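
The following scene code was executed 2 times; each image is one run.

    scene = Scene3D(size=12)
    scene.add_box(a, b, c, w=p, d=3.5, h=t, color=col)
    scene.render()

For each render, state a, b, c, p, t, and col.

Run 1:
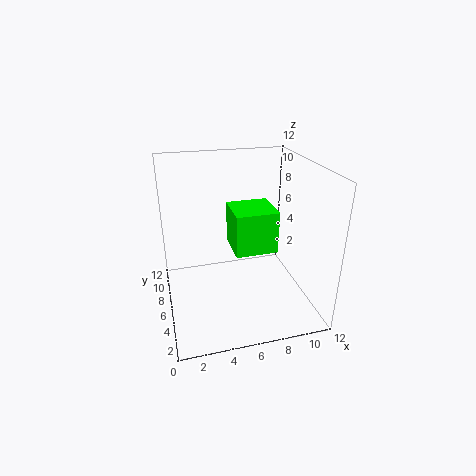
a = 5.5, b = 4.5, c = 5, p = 3.5, t = 3.5, col = 'lime'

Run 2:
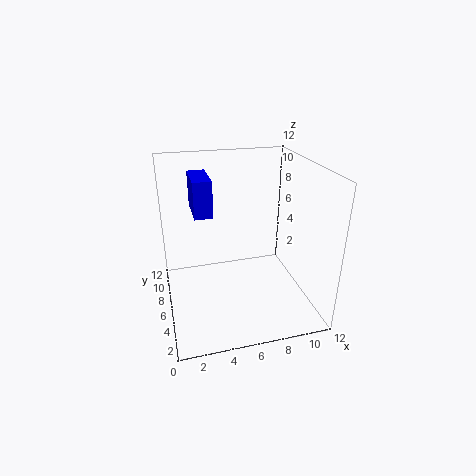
a = 2.5, b = 6, c = 8, p = 1.5, t = 3, col = 'blue'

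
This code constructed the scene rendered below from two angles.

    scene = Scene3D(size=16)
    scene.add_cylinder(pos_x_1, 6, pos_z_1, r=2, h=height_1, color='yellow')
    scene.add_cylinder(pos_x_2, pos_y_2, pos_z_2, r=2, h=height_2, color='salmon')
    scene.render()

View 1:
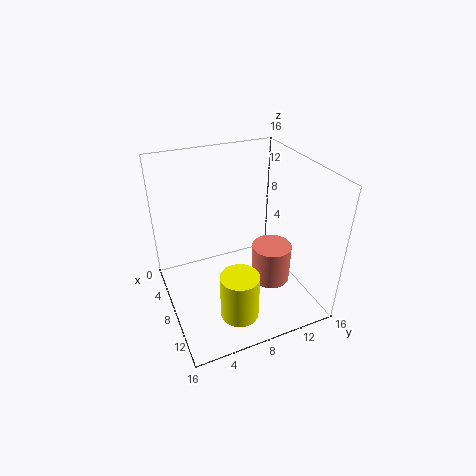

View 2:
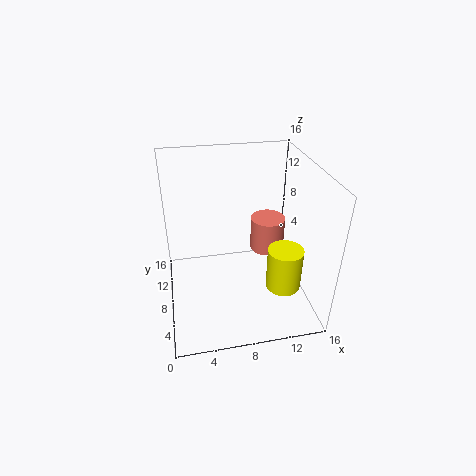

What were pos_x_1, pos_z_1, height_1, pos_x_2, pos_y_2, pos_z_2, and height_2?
pos_x_1 = 13, pos_z_1 = 2, height_1 = 5, pos_x_2 = 12, pos_y_2 = 10, pos_z_2 = 5, height_2 = 4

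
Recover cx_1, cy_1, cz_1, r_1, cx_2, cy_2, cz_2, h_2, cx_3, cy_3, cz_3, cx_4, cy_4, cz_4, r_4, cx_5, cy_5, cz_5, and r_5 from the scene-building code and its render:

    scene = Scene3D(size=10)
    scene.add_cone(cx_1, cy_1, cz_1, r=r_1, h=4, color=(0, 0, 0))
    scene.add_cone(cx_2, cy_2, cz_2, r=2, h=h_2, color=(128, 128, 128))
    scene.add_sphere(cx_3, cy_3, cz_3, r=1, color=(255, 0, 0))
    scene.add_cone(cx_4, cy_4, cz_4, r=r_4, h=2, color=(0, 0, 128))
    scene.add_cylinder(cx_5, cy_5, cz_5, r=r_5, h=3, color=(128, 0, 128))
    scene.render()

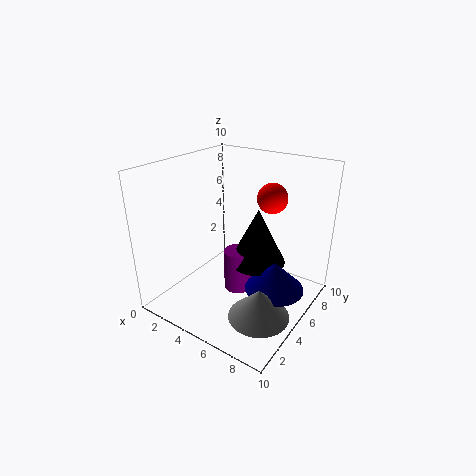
cx_1 = 6
cy_1 = 6
cz_1 = 3
r_1 = 2
cx_2 = 8
cy_2 = 3
cz_2 = 1
h_2 = 2
cx_3 = 7
cy_3 = 6
cz_3 = 8
cx_4 = 8
cy_4 = 5
cz_4 = 2
r_4 = 2
cx_5 = 5
cy_5 = 5
cz_5 = 1
r_5 = 1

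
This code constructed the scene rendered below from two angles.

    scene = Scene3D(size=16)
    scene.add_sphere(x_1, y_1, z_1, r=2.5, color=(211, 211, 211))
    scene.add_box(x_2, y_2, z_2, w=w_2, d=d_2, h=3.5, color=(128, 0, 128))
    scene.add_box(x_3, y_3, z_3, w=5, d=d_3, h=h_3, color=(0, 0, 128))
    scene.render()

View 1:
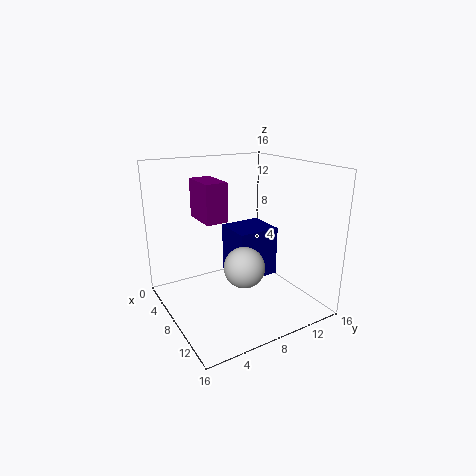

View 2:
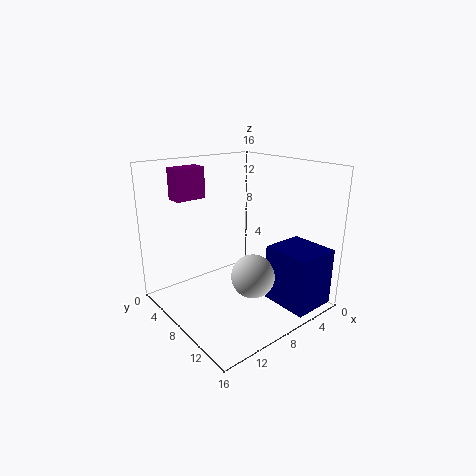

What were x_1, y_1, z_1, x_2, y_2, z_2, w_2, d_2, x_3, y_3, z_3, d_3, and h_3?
x_1 = 7, y_1 = 9.5, z_1 = 3.5, x_2 = 9.5, y_2 = 2, z_2 = 12, w_2 = 3.5, d_2 = 2, x_3 = 0.5, y_3 = 10, z_3 = 0.5, d_3 = 5.5, h_3 = 6.5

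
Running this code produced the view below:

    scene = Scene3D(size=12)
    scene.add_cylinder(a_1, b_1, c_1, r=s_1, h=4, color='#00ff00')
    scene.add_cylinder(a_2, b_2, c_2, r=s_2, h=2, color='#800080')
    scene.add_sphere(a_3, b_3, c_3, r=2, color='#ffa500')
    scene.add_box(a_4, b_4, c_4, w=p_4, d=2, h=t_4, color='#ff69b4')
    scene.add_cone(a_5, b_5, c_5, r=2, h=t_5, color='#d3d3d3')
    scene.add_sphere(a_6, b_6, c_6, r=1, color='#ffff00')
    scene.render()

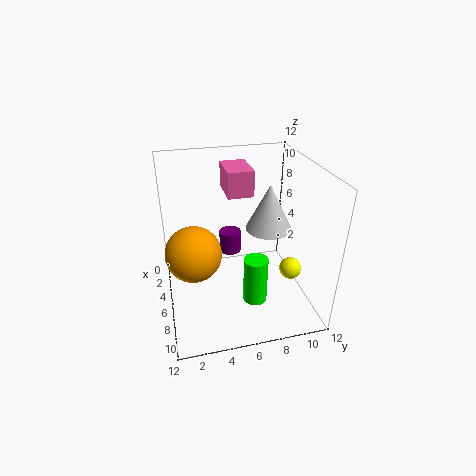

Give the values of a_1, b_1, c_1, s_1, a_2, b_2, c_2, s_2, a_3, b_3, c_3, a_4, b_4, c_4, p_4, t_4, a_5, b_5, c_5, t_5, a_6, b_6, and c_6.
a_1 = 8
b_1 = 7
c_1 = 1
s_1 = 1
a_2 = 3
b_2 = 6
c_2 = 3
s_2 = 1
a_3 = 9
b_3 = 2
c_3 = 7
a_4 = 4
b_4 = 5
c_4 = 10
p_4 = 3
t_4 = 2
a_5 = 5
b_5 = 9
c_5 = 6
t_5 = 4
a_6 = 6
b_6 = 11
c_6 = 2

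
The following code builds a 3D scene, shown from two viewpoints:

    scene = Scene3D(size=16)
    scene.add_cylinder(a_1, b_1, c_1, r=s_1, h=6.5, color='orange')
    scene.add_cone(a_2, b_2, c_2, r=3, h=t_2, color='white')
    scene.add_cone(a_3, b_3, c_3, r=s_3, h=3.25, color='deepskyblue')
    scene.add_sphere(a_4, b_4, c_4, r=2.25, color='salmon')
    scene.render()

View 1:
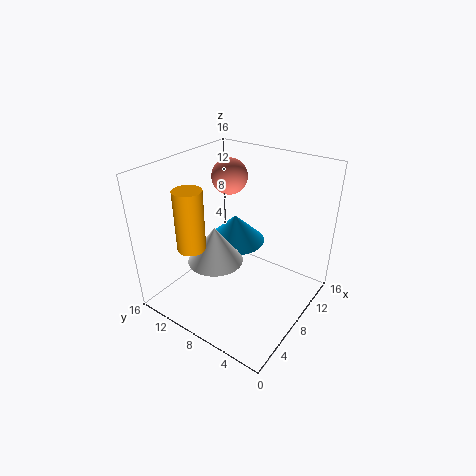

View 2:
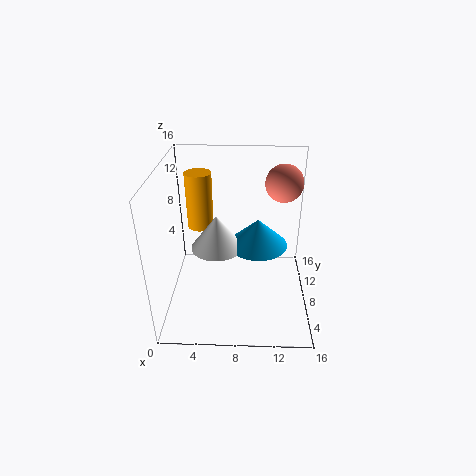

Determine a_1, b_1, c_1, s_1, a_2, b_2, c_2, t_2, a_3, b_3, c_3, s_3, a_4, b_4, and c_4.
a_1 = 3.5, b_1 = 10.75, c_1 = 8, s_1 = 1.5, a_2 = 5.5, b_2 = 9.25, c_2 = 6, t_2 = 4, a_3 = 10.25, b_3 = 10, c_3 = 6, s_3 = 3.5, a_4 = 13.25, b_4 = 13, c_4 = 12.5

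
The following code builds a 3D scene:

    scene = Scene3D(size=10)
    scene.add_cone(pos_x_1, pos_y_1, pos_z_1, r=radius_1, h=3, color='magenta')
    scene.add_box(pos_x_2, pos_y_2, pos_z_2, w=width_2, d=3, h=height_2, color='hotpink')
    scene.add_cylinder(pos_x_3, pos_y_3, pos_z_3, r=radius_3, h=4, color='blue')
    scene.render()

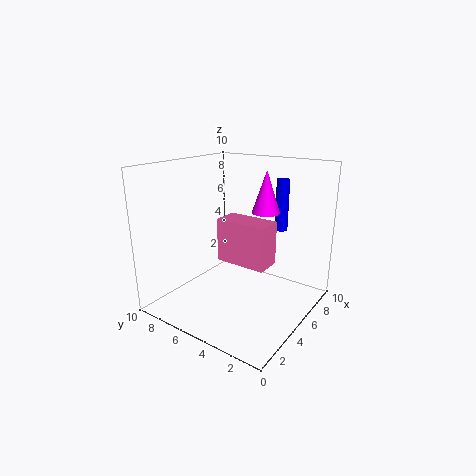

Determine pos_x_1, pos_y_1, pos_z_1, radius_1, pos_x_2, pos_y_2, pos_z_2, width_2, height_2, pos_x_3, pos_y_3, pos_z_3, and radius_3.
pos_x_1 = 7; pos_y_1 = 4; pos_z_1 = 6.5; radius_1 = 1; pos_x_2 = 1.5; pos_y_2 = 1; pos_z_2 = 5; width_2 = 1.5; height_2 = 2.5; pos_x_3 = 9.5; pos_y_3 = 4; pos_z_3 = 4.5; radius_3 = 0.5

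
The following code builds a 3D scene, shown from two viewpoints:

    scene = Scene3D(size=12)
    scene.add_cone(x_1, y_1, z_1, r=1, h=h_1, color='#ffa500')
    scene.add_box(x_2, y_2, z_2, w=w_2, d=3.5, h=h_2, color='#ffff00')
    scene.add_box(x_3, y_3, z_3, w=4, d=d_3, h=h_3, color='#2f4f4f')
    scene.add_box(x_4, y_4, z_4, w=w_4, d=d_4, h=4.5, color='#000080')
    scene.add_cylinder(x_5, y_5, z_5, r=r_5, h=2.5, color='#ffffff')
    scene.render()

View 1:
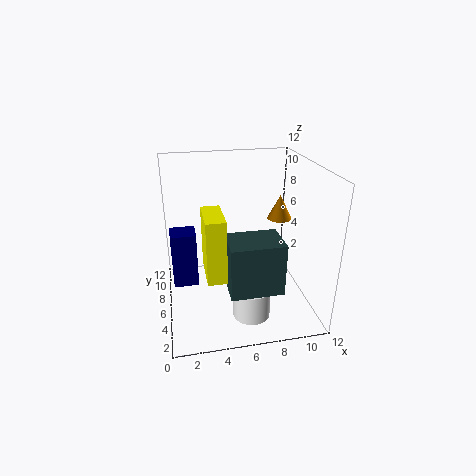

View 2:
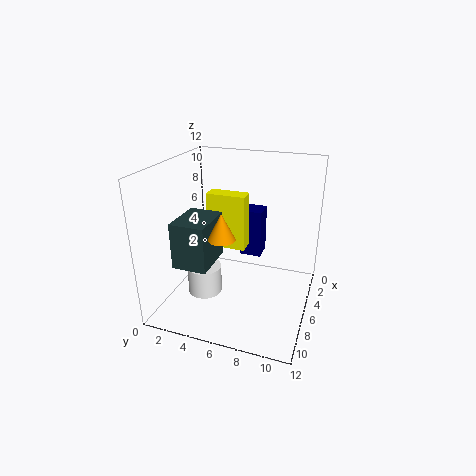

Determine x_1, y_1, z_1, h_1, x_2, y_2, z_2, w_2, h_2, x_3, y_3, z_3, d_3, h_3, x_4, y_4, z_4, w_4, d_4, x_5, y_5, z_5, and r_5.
x_1 = 9.5, y_1 = 6, z_1 = 7.5, h_1 = 2, x_2 = 3, y_2 = 2.5, z_2 = 4, w_2 = 1.5, h_2 = 5, x_3 = 4.5, y_3 = 1, z_3 = 3.5, d_3 = 3, h_3 = 4, x_4 = 0.5, y_4 = 5, z_4 = 2.5, w_4 = 2, d_4 = 2, x_5 = 6.5, y_5 = 3, z_5 = 0.5, r_5 = 1.5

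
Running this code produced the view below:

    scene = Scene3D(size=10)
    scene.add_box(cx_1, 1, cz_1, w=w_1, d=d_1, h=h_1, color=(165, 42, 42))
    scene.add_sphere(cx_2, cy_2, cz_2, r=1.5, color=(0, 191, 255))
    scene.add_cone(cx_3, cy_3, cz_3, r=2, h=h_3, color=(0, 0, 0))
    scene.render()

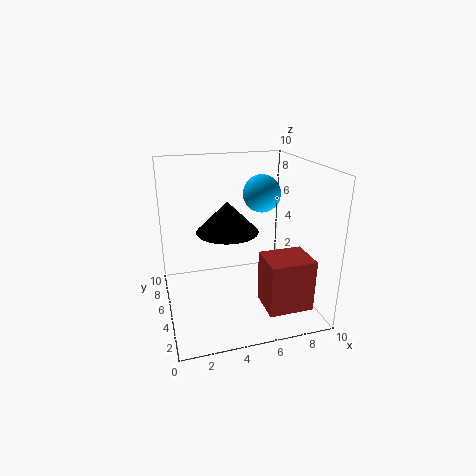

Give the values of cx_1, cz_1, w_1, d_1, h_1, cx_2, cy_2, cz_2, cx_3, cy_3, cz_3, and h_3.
cx_1 = 6
cz_1 = 1
w_1 = 3
d_1 = 2.5
h_1 = 3.5
cx_2 = 8
cy_2 = 8.5
cz_2 = 7
cx_3 = 4
cy_3 = 4
cz_3 = 6
h_3 = 2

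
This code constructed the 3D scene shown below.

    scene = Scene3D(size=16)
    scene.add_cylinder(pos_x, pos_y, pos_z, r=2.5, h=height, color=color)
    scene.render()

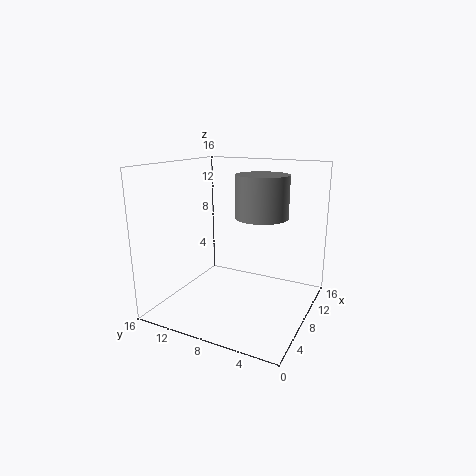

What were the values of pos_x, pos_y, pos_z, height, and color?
pos_x = 5, pos_y = 4, pos_z = 11.5, height = 4, color = 'gray'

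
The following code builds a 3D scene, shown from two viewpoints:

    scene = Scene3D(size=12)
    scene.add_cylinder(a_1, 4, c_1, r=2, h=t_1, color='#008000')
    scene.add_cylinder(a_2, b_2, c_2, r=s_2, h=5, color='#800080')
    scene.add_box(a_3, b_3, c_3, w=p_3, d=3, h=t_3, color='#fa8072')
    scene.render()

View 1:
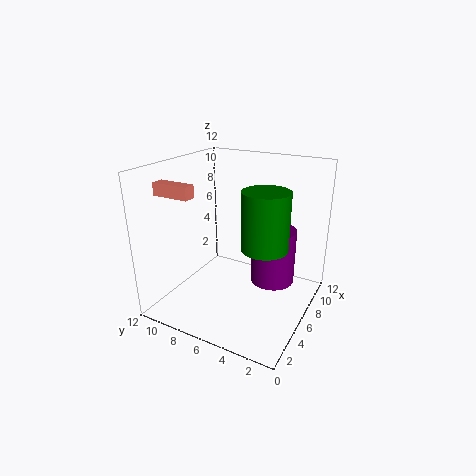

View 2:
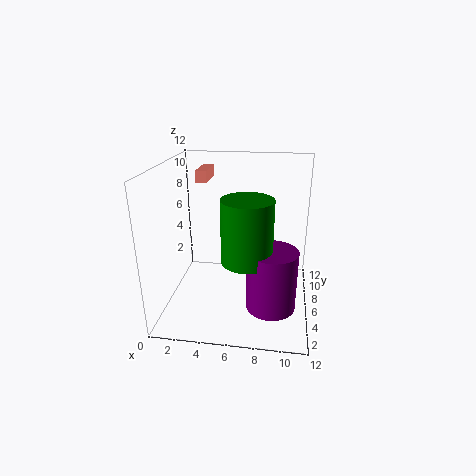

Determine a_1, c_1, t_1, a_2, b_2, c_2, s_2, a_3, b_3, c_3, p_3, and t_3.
a_1 = 7, c_1 = 5, t_1 = 5, a_2 = 9, b_2 = 4, c_2 = 1, s_2 = 2, a_3 = 2, b_3 = 8, c_3 = 10, p_3 = 1, t_3 = 1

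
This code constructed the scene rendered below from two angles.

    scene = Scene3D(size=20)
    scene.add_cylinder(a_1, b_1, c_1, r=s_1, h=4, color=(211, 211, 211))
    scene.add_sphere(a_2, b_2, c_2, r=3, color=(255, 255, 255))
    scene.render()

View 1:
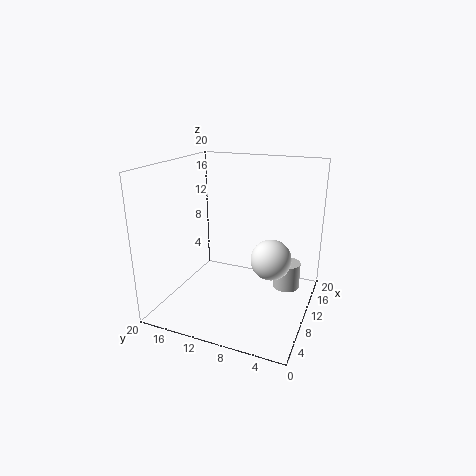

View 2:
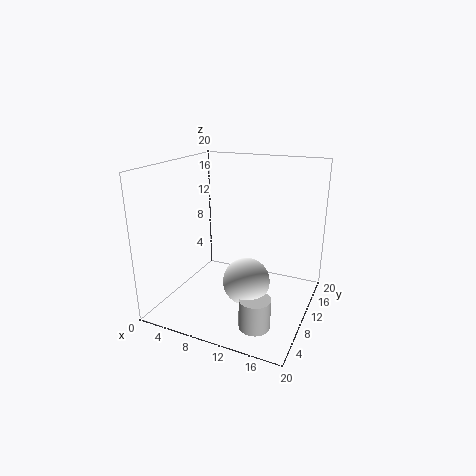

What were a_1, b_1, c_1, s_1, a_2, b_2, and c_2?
a_1 = 15, b_1 = 4, c_1 = 1, s_1 = 2, a_2 = 13, b_2 = 6, c_2 = 6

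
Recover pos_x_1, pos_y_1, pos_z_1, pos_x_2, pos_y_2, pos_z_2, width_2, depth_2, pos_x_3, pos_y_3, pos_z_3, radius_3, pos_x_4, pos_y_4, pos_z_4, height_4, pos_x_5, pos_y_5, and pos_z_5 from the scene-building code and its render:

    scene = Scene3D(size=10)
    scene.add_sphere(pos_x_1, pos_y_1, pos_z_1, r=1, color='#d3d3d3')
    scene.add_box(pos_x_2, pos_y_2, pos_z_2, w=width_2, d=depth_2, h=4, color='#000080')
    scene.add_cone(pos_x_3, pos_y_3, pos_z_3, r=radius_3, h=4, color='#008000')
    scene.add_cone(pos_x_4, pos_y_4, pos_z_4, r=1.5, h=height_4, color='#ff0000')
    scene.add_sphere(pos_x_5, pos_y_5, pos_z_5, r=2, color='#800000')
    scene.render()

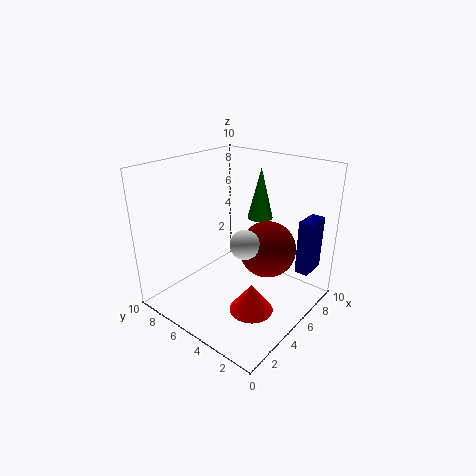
pos_x_1 = 4.5; pos_y_1 = 4; pos_z_1 = 5; pos_x_2 = 8; pos_y_2 = 1; pos_z_2 = 2; width_2 = 2; depth_2 = 1; pos_x_3 = 9; pos_y_3 = 6; pos_z_3 = 5; radius_3 = 1; pos_x_4 = 4; pos_y_4 = 3; pos_z_4 = 0.5; height_4 = 2; pos_x_5 = 6.5; pos_y_5 = 3.5; pos_z_5 = 4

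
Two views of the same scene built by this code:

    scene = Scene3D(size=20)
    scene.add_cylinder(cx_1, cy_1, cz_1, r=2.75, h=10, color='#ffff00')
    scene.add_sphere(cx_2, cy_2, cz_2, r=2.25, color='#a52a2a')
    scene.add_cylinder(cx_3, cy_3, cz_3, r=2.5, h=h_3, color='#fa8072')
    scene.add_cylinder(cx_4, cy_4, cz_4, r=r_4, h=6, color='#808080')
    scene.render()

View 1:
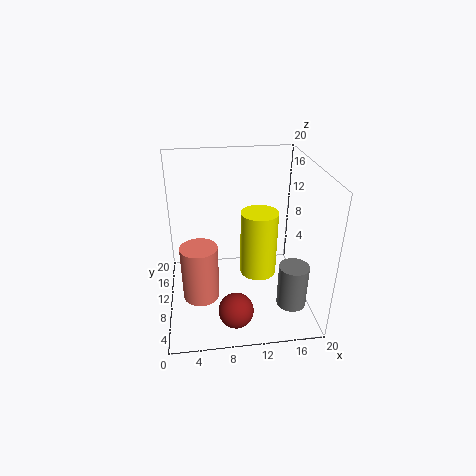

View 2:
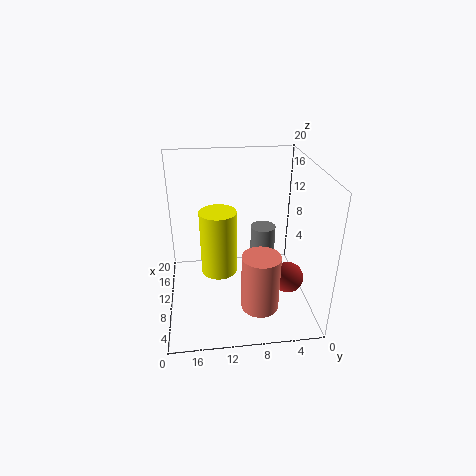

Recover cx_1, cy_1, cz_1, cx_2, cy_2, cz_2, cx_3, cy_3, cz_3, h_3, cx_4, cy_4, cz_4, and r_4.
cx_1 = 13.5, cy_1 = 12.5, cz_1 = 2.5, cx_2 = 8.75, cy_2 = 2.75, cz_2 = 3.5, cx_3 = 4.5, cy_3 = 7.75, cz_3 = 2.5, h_3 = 7.75, cx_4 = 16.75, cy_4 = 5, cz_4 = 2, r_4 = 2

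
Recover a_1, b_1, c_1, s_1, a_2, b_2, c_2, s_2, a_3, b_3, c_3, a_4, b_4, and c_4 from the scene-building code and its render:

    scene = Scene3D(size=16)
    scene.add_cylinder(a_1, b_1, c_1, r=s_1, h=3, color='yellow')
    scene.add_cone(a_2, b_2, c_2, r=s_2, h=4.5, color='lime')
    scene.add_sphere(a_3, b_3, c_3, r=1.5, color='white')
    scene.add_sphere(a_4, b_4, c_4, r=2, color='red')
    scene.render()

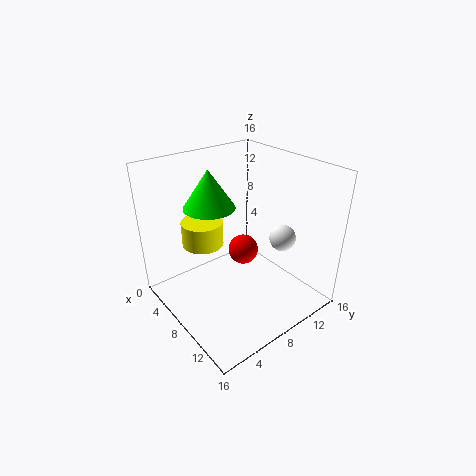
a_1 = 3; b_1 = 6.5; c_1 = 5.5; s_1 = 2.5; a_2 = 4; b_2 = 7; c_2 = 10.5; s_2 = 3; a_3 = 10.5; b_3 = 12.5; c_3 = 7.5; a_4 = 3.5; b_4 = 12.5; c_4 = 2.5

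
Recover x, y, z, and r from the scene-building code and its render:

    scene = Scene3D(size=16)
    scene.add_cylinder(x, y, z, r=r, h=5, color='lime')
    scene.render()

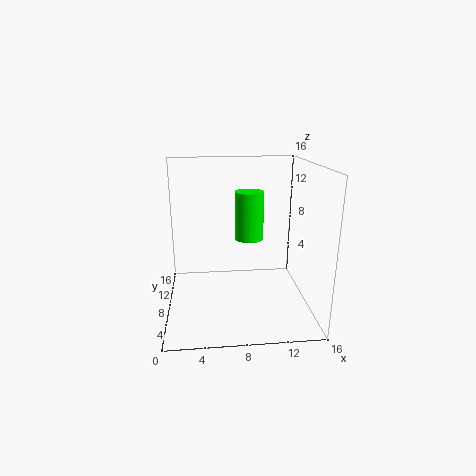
x = 9; y = 6.5; z = 8.5; r = 1.5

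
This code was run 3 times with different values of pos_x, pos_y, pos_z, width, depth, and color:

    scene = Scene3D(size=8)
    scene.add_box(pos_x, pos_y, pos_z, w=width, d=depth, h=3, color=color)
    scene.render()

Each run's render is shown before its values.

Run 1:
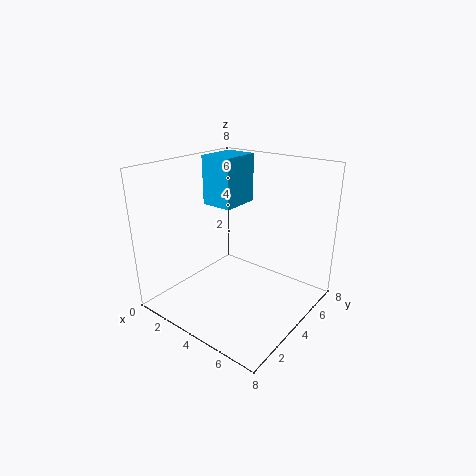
pos_x = 0.5, pos_y = 5, pos_z = 5, width = 2, depth = 2.5, color = 'deepskyblue'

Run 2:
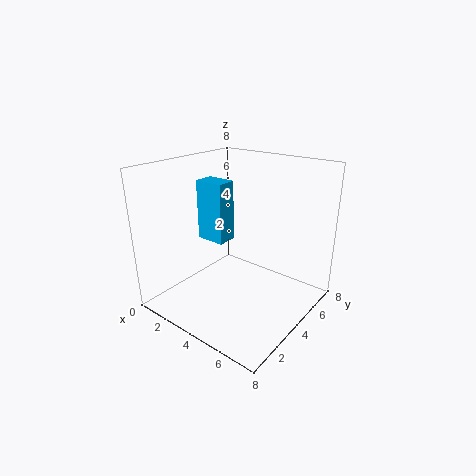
pos_x = 3, pos_y = 2, pos_z = 4.5, width = 1.5, depth = 1, color = 'deepskyblue'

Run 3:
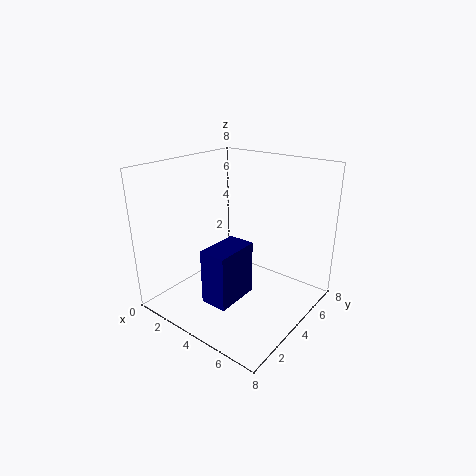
pos_x = 3.5, pos_y = 1.5, pos_z = 1, width = 1.5, depth = 2.5, color = 'navy'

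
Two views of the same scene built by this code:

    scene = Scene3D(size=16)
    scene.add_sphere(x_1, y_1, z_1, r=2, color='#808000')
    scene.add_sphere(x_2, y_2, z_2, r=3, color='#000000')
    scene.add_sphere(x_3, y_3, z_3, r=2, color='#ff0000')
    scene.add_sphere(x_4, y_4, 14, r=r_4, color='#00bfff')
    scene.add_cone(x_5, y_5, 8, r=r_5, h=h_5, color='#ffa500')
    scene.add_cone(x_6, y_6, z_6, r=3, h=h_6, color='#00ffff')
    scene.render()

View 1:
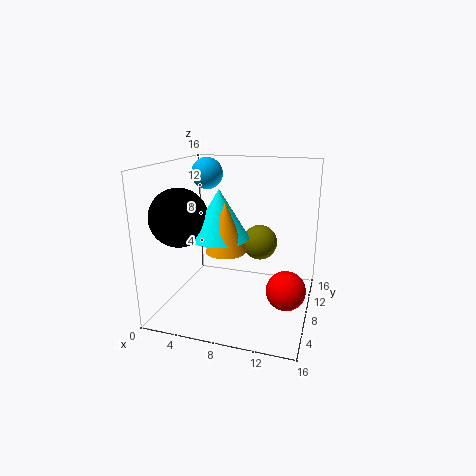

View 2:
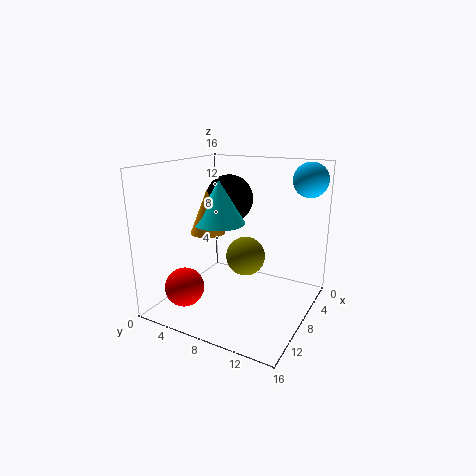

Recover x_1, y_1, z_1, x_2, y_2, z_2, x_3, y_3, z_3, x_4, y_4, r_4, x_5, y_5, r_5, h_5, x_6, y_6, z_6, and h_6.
x_1 = 10
y_1 = 10
z_1 = 7
x_2 = 3
y_2 = 4
z_2 = 11
x_3 = 14
y_3 = 5
z_3 = 4
x_4 = 2
y_4 = 14
r_4 = 2
x_5 = 8
y_5 = 4
r_5 = 2
h_5 = 5
x_6 = 7
y_6 = 5
z_6 = 9
h_6 = 5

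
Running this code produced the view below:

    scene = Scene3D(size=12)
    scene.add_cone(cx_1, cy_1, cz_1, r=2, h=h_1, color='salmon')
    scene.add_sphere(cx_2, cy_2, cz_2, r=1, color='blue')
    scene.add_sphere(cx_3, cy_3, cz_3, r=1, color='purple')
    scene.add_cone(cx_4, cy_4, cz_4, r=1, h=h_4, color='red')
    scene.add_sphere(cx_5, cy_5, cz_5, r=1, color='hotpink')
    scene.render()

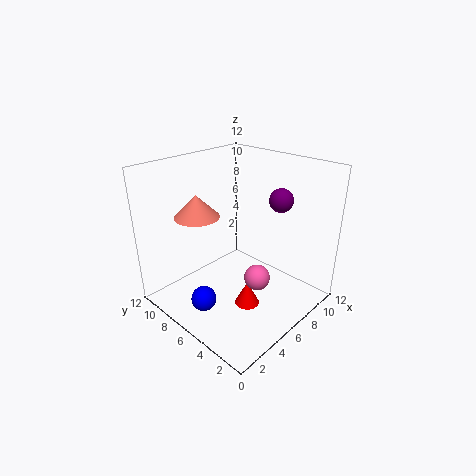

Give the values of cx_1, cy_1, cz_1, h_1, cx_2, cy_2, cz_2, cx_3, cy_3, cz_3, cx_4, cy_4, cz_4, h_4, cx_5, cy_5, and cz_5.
cx_1 = 5
cy_1 = 10
cz_1 = 7
h_1 = 2
cx_2 = 2
cy_2 = 6
cz_2 = 2
cx_3 = 9
cy_3 = 4
cz_3 = 9
cx_4 = 5
cy_4 = 4
cz_4 = 1
h_4 = 2
cx_5 = 5
cy_5 = 3
cz_5 = 4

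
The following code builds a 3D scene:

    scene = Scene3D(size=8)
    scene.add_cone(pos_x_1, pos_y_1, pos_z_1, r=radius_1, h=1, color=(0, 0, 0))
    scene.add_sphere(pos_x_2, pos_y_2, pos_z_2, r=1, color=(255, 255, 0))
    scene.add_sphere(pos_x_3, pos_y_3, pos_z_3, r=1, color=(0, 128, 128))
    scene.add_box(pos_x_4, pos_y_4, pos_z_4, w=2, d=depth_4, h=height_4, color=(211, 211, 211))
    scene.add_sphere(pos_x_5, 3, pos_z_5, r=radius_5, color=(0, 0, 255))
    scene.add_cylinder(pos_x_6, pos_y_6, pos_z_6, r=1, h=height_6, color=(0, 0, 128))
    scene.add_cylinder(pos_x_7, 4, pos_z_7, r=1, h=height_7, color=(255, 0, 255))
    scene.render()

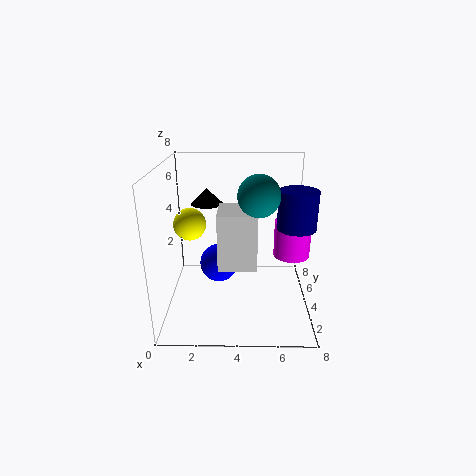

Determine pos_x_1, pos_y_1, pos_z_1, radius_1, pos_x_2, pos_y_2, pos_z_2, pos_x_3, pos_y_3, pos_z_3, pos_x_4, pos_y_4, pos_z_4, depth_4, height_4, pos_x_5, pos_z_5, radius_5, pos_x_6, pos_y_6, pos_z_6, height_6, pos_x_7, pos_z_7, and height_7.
pos_x_1 = 2; pos_y_1 = 7; pos_z_1 = 5; radius_1 = 1; pos_x_2 = 1; pos_y_2 = 6; pos_z_2 = 4; pos_x_3 = 5; pos_y_3 = 2; pos_z_3 = 7; pos_x_4 = 3; pos_y_4 = 2; pos_z_4 = 3; depth_4 = 2; height_4 = 3; pos_x_5 = 3; pos_z_5 = 3; radius_5 = 1; pos_x_6 = 7; pos_y_6 = 3; pos_z_6 = 5; height_6 = 2; pos_x_7 = 7; pos_z_7 = 3; height_7 = 2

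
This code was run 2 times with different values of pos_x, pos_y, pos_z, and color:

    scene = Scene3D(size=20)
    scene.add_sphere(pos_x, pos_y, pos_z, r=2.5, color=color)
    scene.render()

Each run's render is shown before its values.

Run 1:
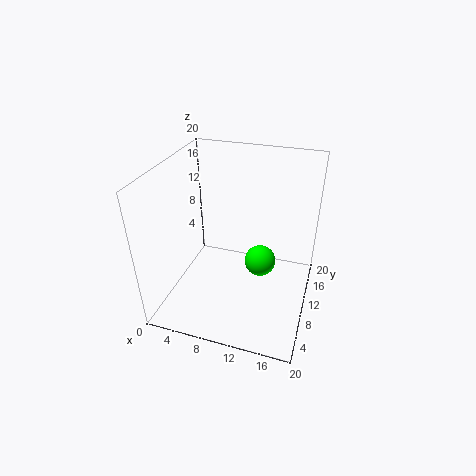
pos_x = 12, pos_y = 15.5, pos_z = 2.5, color = 'lime'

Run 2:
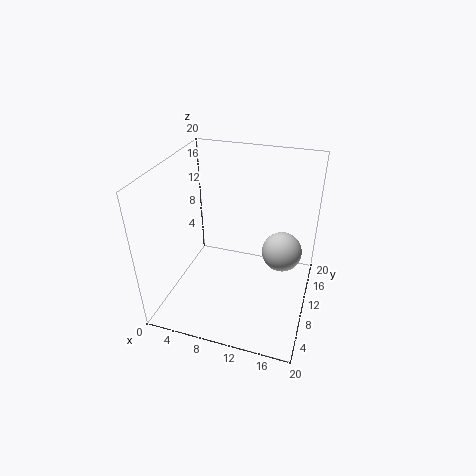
pos_x = 16.5, pos_y = 8, pos_z = 10.5, color = 'lightgray'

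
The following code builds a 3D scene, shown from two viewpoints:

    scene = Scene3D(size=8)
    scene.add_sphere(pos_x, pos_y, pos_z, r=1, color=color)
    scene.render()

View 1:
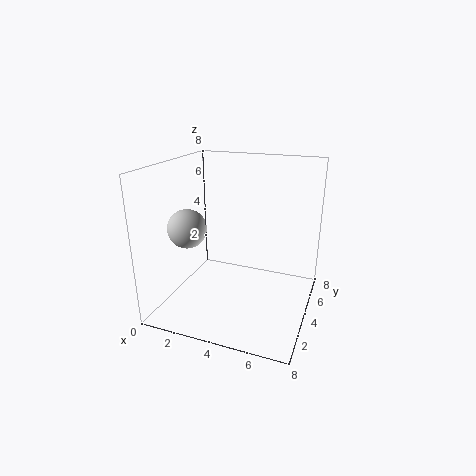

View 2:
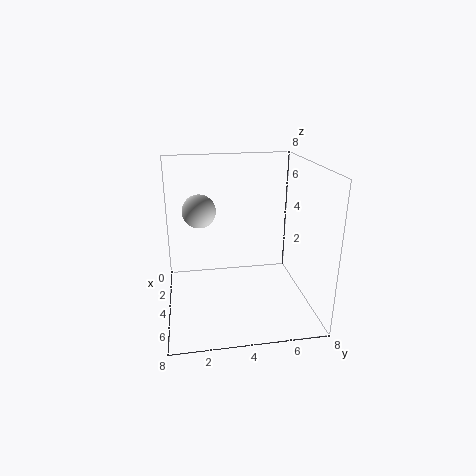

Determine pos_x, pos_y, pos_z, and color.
pos_x = 2; pos_y = 2; pos_z = 5; color = 'lightgray'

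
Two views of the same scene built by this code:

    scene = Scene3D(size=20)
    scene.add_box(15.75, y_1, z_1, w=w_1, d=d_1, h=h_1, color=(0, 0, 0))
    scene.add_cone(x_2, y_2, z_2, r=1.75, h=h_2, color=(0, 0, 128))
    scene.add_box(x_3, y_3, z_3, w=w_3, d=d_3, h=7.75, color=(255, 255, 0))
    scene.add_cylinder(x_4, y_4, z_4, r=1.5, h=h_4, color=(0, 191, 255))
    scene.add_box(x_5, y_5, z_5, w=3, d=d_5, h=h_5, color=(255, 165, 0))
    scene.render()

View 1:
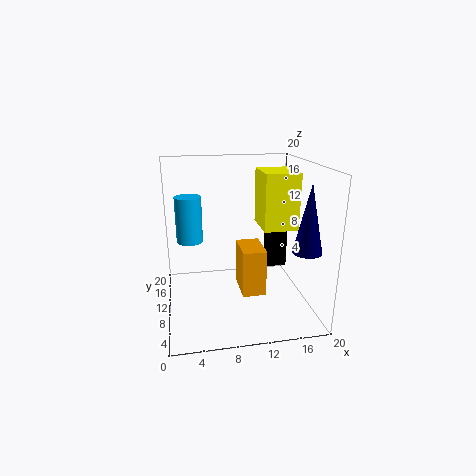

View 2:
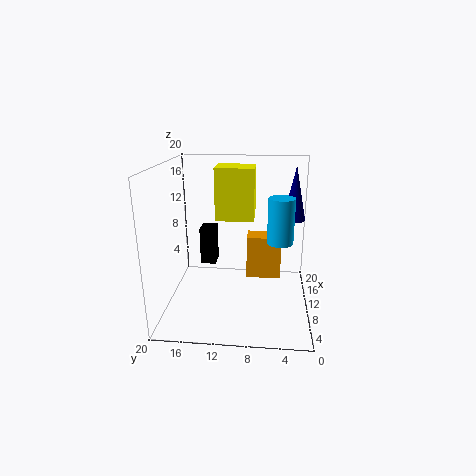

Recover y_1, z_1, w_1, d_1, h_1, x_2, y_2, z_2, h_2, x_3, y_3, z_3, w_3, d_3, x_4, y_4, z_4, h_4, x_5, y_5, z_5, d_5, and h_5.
y_1 = 14.25
z_1 = 3
w_1 = 3
d_1 = 2.5
h_1 = 6
x_2 = 16.75
y_2 = 2
z_2 = 10.75
h_2 = 8.25
x_3 = 13.25
y_3 = 8
z_3 = 11.25
w_3 = 4.75
d_3 = 5.75
x_4 = 3.25
y_4 = 4.5
z_4 = 12.25
h_4 = 5.25
x_5 = 9.5
y_5 = 4
z_5 = 4.25
d_5 = 4.75
h_5 = 6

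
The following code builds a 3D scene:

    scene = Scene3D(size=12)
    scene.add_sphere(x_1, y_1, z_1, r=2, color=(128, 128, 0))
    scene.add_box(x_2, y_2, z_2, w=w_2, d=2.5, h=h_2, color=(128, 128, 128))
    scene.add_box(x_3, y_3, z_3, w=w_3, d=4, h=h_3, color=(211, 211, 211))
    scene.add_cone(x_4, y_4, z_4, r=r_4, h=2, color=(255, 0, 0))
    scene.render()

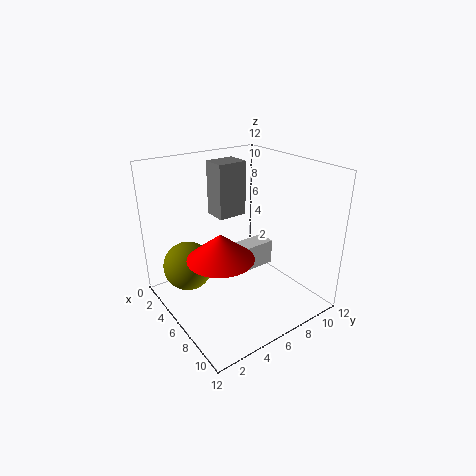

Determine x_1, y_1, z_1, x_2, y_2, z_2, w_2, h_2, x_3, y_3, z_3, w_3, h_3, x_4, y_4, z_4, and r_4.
x_1 = 4.5
y_1 = 2
z_1 = 4
x_2 = 3
y_2 = 5
z_2 = 7.5
w_2 = 2
h_2 = 4.5
x_3 = 6.5
y_3 = 4
z_3 = 4
w_3 = 1.5
h_3 = 2
x_4 = 8
y_4 = 3
z_4 = 6
r_4 = 2.5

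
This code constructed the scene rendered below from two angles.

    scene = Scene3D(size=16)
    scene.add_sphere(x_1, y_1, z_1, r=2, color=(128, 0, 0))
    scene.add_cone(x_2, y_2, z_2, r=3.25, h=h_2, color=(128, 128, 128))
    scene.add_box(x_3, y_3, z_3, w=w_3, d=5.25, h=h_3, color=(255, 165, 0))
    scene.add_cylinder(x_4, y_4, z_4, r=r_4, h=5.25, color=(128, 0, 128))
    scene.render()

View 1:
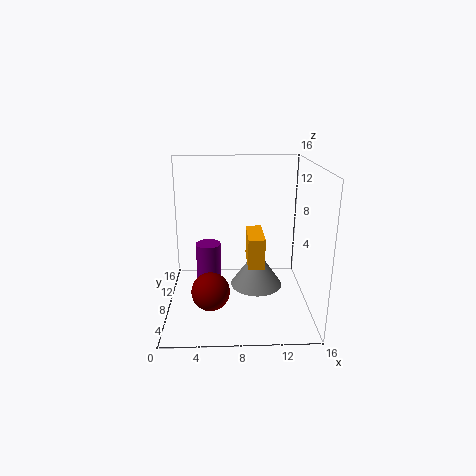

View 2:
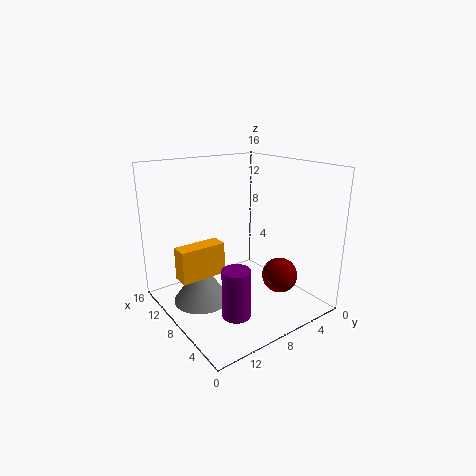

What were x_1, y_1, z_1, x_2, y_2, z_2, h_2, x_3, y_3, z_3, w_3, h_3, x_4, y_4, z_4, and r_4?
x_1 = 5
y_1 = 4.25
z_1 = 3.5
x_2 = 10.5
y_2 = 11.5
z_2 = 0.25
h_2 = 4.75
x_3 = 9.25
y_3 = 9
z_3 = 3.5
w_3 = 2
h_3 = 3.75
x_4 = 4.5
y_4 = 10.75
z_4 = 1
r_4 = 1.5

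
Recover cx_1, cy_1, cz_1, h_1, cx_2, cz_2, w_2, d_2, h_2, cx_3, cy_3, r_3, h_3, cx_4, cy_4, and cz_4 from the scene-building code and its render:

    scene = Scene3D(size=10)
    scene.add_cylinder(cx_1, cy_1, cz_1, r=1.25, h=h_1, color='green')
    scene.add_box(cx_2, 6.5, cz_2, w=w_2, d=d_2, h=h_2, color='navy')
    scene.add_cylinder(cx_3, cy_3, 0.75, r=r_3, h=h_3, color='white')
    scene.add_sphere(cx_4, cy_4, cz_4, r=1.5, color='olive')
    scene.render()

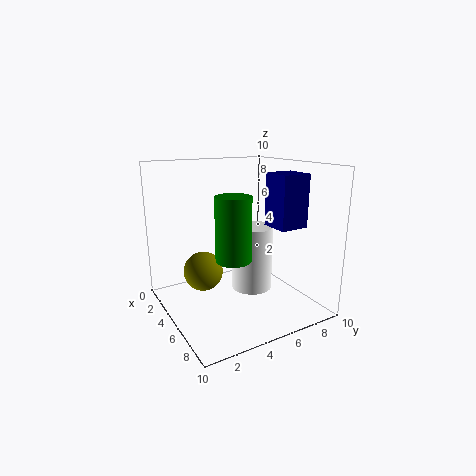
cx_1 = 5.25, cy_1 = 4.5, cz_1 = 3.5, h_1 = 4.5, cx_2 = 6, cz_2 = 6, w_2 = 2, d_2 = 2, h_2 = 3.5, cx_3 = 4.5, cy_3 = 6.5, r_3 = 1.5, h_3 = 4.75, cx_4 = 2.25, cy_4 = 3.5, cz_4 = 1.75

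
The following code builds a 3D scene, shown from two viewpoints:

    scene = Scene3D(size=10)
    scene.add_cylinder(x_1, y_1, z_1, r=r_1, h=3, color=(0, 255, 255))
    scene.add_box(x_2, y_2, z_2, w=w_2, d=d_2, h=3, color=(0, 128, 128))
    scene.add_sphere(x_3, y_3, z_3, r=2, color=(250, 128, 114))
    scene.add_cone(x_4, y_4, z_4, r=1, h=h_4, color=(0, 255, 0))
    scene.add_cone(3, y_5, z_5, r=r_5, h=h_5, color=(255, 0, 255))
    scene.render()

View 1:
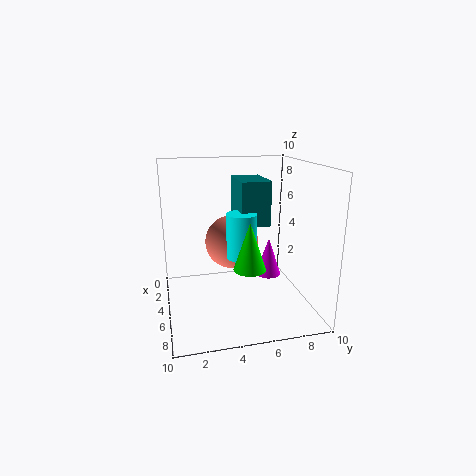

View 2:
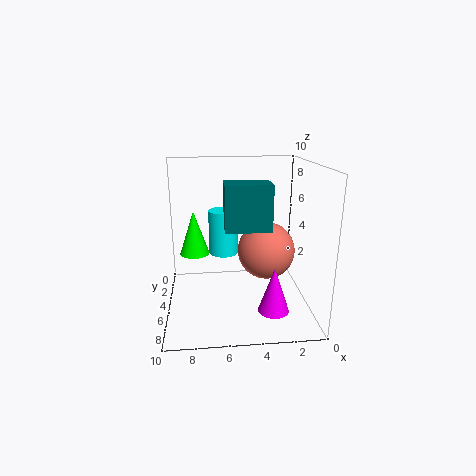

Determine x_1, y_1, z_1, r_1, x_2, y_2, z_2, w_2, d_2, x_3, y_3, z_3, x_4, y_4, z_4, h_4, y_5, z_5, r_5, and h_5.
x_1 = 6, y_1 = 5, z_1 = 4, r_1 = 1, x_2 = 3, y_2 = 5, z_2 = 6, w_2 = 3, d_2 = 2, x_3 = 3, y_3 = 5, z_3 = 4, x_4 = 8, y_4 = 5, z_4 = 4, h_4 = 3, y_5 = 8, z_5 = 1, r_5 = 1, h_5 = 3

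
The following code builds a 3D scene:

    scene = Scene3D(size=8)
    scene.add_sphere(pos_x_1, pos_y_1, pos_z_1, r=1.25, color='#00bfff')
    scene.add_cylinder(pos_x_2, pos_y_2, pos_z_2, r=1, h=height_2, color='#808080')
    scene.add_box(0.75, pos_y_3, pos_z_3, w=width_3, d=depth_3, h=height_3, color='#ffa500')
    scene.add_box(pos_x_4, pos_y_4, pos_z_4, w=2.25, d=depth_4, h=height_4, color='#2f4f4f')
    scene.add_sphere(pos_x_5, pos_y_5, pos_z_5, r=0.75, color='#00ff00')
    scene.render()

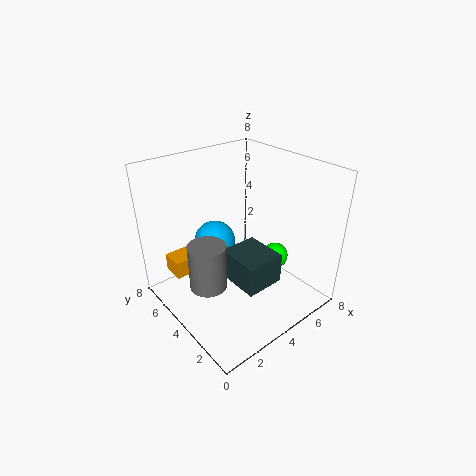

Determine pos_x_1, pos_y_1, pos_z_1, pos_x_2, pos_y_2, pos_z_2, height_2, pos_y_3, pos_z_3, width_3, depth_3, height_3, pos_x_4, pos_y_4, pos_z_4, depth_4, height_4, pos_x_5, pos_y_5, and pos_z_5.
pos_x_1 = 4
pos_y_1 = 6.25
pos_z_1 = 2.75
pos_x_2 = 1.75
pos_y_2 = 3.75
pos_z_2 = 2
height_2 = 2.5
pos_y_3 = 5.25
pos_z_3 = 2
width_3 = 2
depth_3 = 1.25
height_3 = 1
pos_x_4 = 3.25
pos_y_4 = 2
pos_z_4 = 1.5
depth_4 = 2.5
height_4 = 1.75
pos_x_5 = 6
pos_y_5 = 3
pos_z_5 = 2.5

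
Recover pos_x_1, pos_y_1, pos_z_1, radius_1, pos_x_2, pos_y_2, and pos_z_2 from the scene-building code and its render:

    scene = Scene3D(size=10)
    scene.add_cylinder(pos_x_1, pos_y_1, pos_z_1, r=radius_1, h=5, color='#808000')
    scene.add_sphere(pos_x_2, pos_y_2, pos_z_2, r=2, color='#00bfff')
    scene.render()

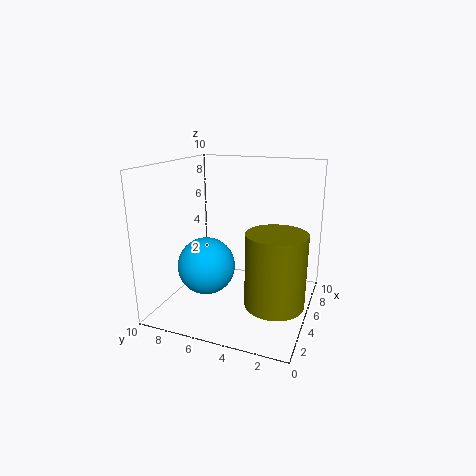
pos_x_1 = 4; pos_y_1 = 2; pos_z_1 = 1; radius_1 = 2; pos_x_2 = 4; pos_y_2 = 7; pos_z_2 = 3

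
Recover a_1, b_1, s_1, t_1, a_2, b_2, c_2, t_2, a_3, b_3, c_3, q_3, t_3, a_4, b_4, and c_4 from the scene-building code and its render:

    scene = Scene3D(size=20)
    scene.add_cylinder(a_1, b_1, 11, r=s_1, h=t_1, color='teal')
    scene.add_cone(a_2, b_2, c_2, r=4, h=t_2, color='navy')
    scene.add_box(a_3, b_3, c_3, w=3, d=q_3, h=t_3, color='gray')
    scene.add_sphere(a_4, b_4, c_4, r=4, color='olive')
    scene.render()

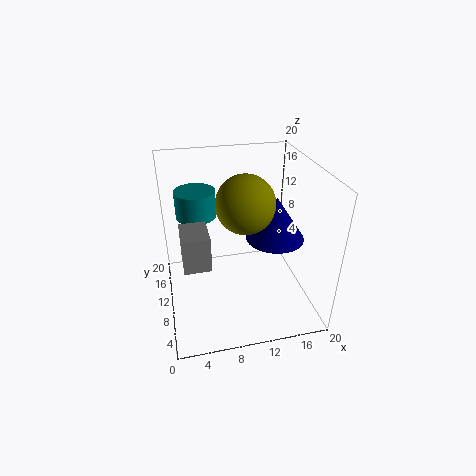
a_1 = 5; b_1 = 16; s_1 = 3; t_1 = 4; a_2 = 15; b_2 = 9; c_2 = 10; t_2 = 6; a_3 = 2; b_3 = 1; c_3 = 12; q_3 = 4; t_3 = 4; a_4 = 11; b_4 = 10; c_4 = 15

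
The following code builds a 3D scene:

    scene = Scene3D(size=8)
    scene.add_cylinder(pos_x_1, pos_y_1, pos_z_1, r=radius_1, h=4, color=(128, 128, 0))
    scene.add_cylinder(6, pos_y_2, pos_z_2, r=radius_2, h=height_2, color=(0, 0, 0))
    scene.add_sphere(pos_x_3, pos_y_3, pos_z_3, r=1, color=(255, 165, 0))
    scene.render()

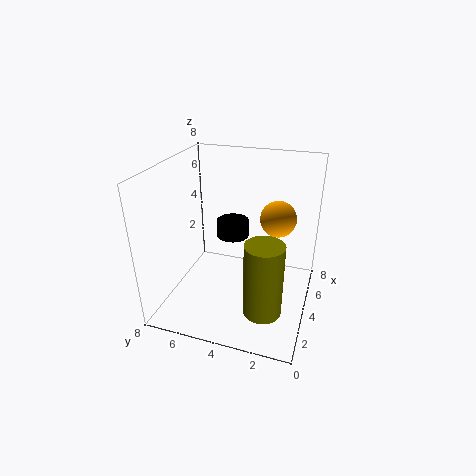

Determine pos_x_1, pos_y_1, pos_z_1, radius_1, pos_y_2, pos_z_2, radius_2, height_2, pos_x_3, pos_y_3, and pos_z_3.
pos_x_1 = 2; pos_y_1 = 2; pos_z_1 = 1; radius_1 = 1; pos_y_2 = 5; pos_z_2 = 3; radius_2 = 1; height_2 = 1; pos_x_3 = 5; pos_y_3 = 2; pos_z_3 = 5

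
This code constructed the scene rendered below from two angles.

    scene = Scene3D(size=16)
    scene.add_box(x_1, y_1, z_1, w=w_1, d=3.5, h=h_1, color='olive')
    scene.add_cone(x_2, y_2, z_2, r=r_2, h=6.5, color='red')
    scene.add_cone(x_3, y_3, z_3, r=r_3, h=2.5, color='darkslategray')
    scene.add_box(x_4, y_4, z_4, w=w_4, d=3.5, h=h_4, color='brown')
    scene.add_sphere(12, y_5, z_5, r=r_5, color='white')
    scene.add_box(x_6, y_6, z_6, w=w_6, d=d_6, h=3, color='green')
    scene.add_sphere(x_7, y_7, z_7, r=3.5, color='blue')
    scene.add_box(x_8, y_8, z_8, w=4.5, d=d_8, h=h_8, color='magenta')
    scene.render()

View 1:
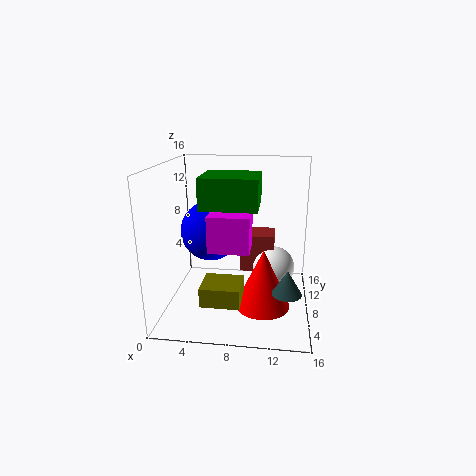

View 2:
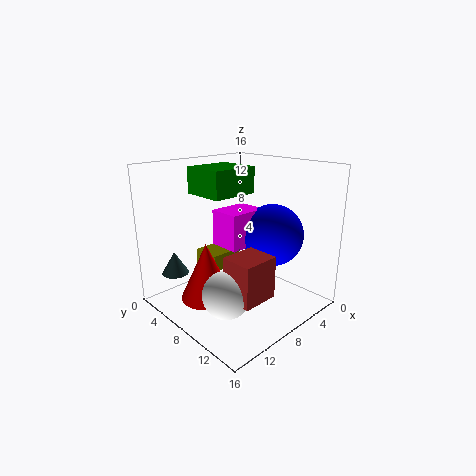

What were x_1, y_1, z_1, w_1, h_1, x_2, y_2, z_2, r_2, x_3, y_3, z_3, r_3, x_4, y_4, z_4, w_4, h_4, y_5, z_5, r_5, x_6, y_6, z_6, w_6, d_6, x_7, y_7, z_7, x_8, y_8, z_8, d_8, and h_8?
x_1 = 5, y_1 = 1.5, z_1 = 3, w_1 = 4, h_1 = 2, x_2 = 11, y_2 = 6, z_2 = 1, r_2 = 3, x_3 = 13.5, y_3 = 3.5, z_3 = 4, r_3 = 1.5, x_4 = 8, y_4 = 10, z_4 = 3, w_4 = 4, h_4 = 4.5, y_5 = 10.5, z_5 = 3.5, r_5 = 2.5, x_6 = 5, y_6 = 2.5, z_6 = 12.5, w_6 = 5.5, d_6 = 5, x_7 = 4.5, y_7 = 10, z_7 = 8, x_8 = 5, y_8 = 5.5, z_8 = 7, d_8 = 3.5, h_8 = 4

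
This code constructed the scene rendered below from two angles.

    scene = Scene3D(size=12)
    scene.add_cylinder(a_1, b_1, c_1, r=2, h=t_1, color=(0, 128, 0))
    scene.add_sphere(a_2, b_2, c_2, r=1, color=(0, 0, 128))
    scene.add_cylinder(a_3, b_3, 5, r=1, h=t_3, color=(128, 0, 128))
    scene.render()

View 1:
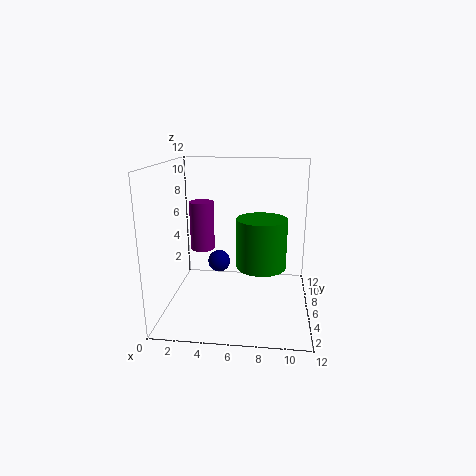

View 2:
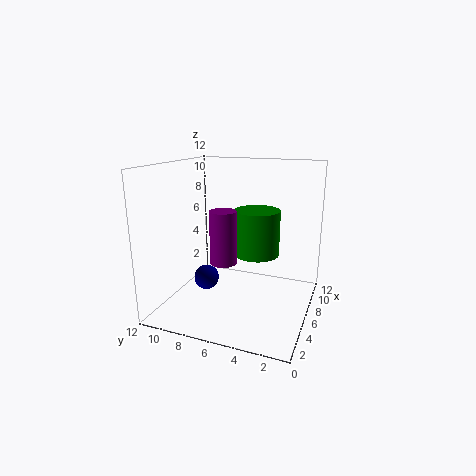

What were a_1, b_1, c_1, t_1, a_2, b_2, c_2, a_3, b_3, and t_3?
a_1 = 8; b_1 = 5; c_1 = 4; t_1 = 4; a_2 = 4; b_2 = 8; c_2 = 3; a_3 = 3; b_3 = 6; t_3 = 4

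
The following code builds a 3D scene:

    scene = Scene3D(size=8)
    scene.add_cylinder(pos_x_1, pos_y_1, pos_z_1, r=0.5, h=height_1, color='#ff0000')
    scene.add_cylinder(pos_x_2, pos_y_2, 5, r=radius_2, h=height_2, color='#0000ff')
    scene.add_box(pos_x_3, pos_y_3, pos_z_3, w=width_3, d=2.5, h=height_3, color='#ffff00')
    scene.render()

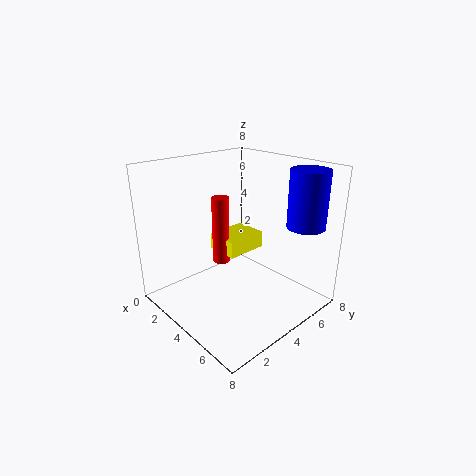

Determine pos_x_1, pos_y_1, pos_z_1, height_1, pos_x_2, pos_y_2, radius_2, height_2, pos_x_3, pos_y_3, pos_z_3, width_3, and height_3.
pos_x_1 = 2.5
pos_y_1 = 4
pos_z_1 = 2
height_1 = 4
pos_x_2 = 7
pos_y_2 = 6
radius_2 = 1
height_2 = 3
pos_x_3 = 1.5
pos_y_3 = 4
pos_z_3 = 2.5
width_3 = 2
height_3 = 1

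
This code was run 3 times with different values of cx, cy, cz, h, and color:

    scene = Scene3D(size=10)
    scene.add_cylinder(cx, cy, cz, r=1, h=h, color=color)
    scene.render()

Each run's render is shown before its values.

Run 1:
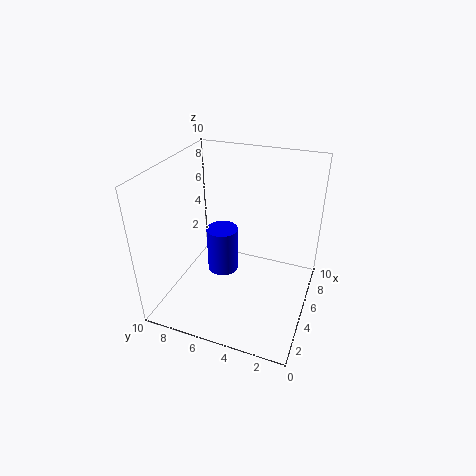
cx = 3.5, cy = 5.5, cz = 3.5, h = 3, color = 'blue'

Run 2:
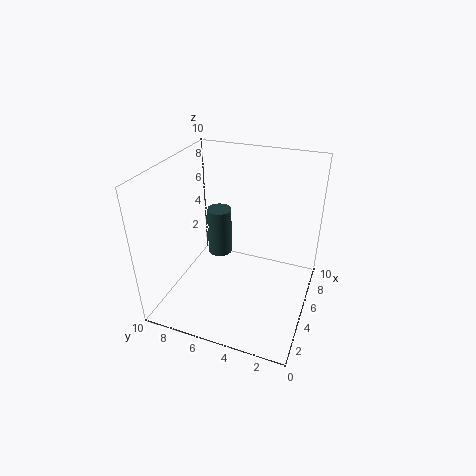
cx = 8.5, cy = 8, cz = 1, h = 4, color = 'darkslategray'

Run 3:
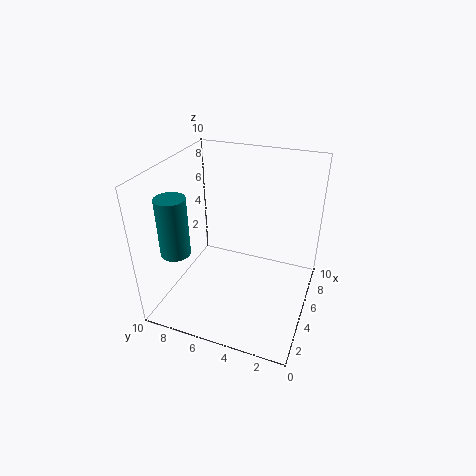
cx = 2.5, cy = 8.5, cz = 4.5, h = 4, color = 'teal'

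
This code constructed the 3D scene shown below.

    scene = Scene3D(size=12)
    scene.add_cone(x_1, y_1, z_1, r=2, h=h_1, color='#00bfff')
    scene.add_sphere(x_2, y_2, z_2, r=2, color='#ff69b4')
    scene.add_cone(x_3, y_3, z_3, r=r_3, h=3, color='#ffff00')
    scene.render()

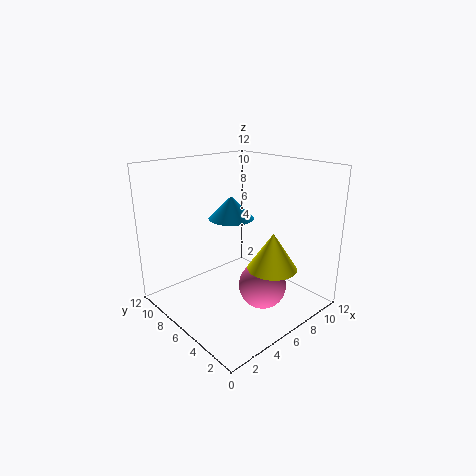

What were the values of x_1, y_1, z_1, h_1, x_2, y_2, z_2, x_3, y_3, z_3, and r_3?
x_1 = 7
y_1 = 8
z_1 = 7
h_1 = 2
x_2 = 7
y_2 = 4
z_2 = 2
x_3 = 7
y_3 = 3
z_3 = 4
r_3 = 2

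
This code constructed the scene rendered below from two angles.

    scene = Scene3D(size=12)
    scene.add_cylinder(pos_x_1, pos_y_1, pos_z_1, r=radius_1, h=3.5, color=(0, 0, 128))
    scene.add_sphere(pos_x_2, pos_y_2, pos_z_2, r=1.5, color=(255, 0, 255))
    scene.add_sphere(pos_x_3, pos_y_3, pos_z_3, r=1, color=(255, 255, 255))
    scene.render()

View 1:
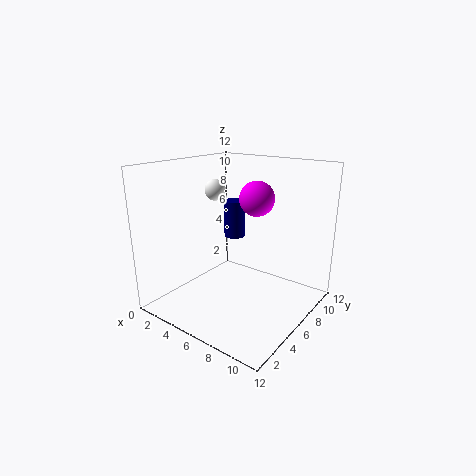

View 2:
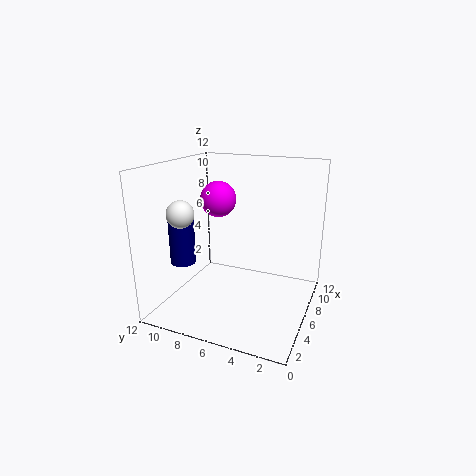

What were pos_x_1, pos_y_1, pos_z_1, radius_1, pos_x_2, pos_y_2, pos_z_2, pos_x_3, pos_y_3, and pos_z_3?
pos_x_1 = 3; pos_y_1 = 9.5; pos_z_1 = 4.5; radius_1 = 1; pos_x_2 = 6.5; pos_y_2 = 8; pos_z_2 = 9; pos_x_3 = 1.5; pos_y_3 = 8.5; pos_z_3 = 9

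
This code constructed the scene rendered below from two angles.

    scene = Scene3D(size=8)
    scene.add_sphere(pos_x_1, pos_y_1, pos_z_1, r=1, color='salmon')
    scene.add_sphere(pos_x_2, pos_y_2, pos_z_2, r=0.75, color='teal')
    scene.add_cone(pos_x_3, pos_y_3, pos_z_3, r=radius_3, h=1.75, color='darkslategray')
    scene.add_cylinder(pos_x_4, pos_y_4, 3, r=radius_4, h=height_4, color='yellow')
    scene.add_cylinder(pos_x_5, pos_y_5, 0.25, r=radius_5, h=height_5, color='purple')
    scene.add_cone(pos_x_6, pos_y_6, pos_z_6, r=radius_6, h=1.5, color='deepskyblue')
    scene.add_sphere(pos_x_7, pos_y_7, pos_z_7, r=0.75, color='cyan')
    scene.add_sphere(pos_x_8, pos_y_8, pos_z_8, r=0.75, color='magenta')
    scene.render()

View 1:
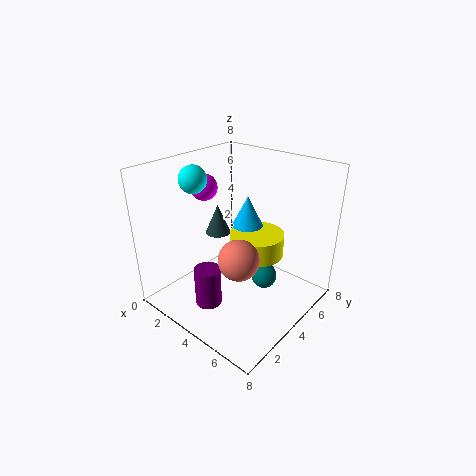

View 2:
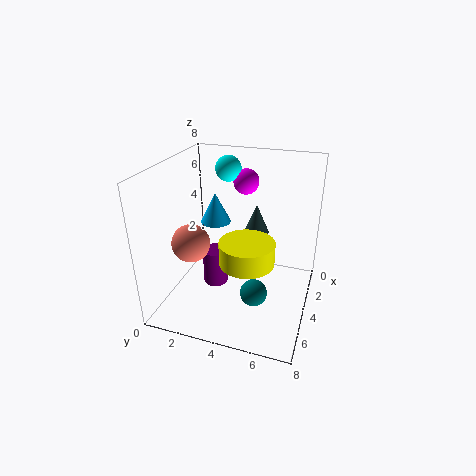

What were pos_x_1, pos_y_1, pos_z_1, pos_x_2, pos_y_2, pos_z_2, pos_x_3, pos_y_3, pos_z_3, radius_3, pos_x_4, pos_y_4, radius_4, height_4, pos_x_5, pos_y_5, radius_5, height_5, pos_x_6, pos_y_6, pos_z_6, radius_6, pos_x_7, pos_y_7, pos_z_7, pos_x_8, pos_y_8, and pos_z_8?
pos_x_1 = 5.75; pos_y_1 = 2; pos_z_1 = 4.25; pos_x_2 = 5; pos_y_2 = 5.25; pos_z_2 = 1.25; pos_x_3 = 2; pos_y_3 = 4.5; pos_z_3 = 3.5; radius_3 = 0.75; pos_x_4 = 4.75; pos_y_4 = 4.75; radius_4 = 1.5; height_4 = 1.25; pos_x_5 = 3.25; pos_y_5 = 2.25; radius_5 = 0.75; height_5 = 2.25; pos_x_6 = 5.25; pos_y_6 = 3.25; pos_z_6 = 5.5; radius_6 = 0.75; pos_x_7 = 2; pos_y_7 = 2.75; pos_z_7 = 7.25; pos_x_8 = 1.75; pos_y_8 = 3.75; pos_z_8 = 6.5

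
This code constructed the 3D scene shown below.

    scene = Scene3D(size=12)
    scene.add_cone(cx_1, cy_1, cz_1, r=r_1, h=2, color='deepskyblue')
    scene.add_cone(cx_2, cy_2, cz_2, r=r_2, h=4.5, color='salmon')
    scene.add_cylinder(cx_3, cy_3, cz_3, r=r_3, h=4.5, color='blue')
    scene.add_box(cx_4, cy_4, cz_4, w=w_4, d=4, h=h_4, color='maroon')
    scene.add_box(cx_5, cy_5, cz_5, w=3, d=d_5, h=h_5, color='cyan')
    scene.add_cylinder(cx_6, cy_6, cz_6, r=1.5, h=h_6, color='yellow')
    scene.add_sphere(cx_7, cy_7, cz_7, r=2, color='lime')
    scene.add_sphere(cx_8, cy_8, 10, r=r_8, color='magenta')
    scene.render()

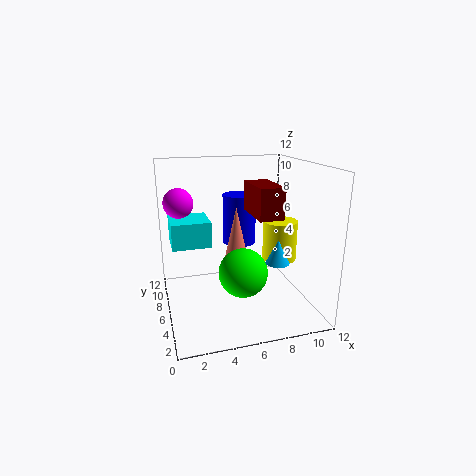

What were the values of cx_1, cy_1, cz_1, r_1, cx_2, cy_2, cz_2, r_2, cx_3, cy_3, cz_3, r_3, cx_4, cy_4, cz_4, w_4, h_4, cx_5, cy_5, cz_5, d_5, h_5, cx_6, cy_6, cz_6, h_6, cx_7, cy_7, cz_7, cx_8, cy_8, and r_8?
cx_1 = 9, cy_1 = 4.5, cz_1 = 4, r_1 = 1, cx_2 = 6, cy_2 = 6.5, cz_2 = 4, r_2 = 1, cx_3 = 7, cy_3 = 9, cz_3 = 4.5, r_3 = 1.5, cx_4 = 7, cy_4 = 3.5, cz_4 = 8, w_4 = 2, h_4 = 2.5, cx_5 = 0.5, cy_5 = 4.5, cz_5 = 6, d_5 = 3, h_5 = 2, cx_6 = 10, cy_6 = 6.5, cz_6 = 3.5, h_6 = 3.5, cx_7 = 6, cy_7 = 4.5, cz_7 = 3.5, cx_8 = 1, cy_8 = 3, r_8 = 1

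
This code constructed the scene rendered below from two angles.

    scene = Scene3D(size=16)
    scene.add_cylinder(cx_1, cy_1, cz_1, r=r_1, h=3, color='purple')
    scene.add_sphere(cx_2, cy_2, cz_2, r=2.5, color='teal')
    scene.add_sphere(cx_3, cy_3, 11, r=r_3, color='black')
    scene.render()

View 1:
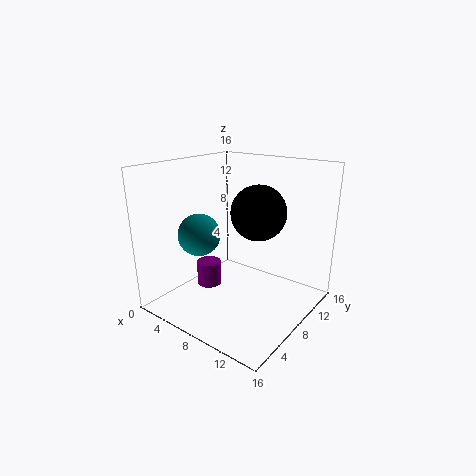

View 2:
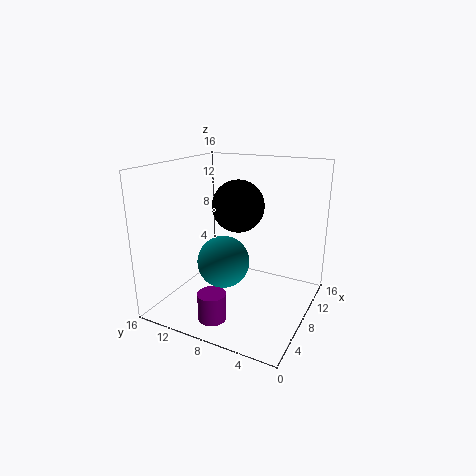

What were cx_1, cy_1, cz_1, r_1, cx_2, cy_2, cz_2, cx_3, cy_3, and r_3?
cx_1 = 3, cy_1 = 8.5, cz_1 = 0.5, r_1 = 1.5, cx_2 = 3, cy_2 = 7, cz_2 = 7.5, cx_3 = 10, cy_3 = 9, r_3 = 3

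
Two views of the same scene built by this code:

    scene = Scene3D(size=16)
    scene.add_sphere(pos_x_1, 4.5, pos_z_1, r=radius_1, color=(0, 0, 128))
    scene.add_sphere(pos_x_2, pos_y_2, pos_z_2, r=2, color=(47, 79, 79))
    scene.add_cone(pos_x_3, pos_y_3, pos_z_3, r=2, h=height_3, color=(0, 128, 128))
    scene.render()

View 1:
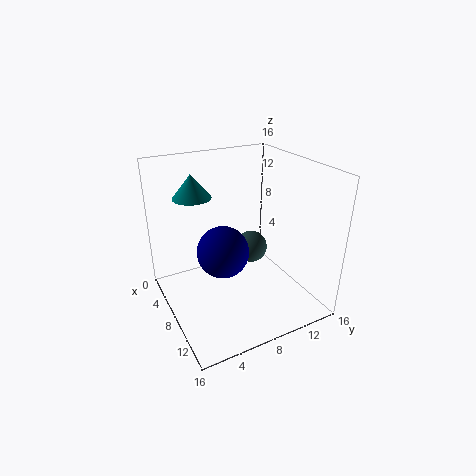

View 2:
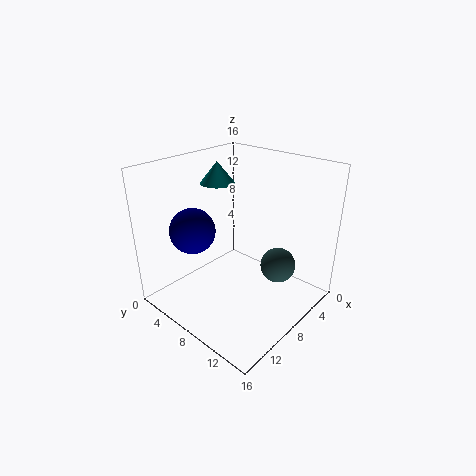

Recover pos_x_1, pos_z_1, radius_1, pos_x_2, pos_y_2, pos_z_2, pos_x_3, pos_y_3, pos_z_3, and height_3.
pos_x_1 = 11.5; pos_z_1 = 9; radius_1 = 2.5; pos_x_2 = 5; pos_y_2 = 11.5; pos_z_2 = 4.5; pos_x_3 = 6.5; pos_y_3 = 3.5; pos_z_3 = 13; height_3 = 2.5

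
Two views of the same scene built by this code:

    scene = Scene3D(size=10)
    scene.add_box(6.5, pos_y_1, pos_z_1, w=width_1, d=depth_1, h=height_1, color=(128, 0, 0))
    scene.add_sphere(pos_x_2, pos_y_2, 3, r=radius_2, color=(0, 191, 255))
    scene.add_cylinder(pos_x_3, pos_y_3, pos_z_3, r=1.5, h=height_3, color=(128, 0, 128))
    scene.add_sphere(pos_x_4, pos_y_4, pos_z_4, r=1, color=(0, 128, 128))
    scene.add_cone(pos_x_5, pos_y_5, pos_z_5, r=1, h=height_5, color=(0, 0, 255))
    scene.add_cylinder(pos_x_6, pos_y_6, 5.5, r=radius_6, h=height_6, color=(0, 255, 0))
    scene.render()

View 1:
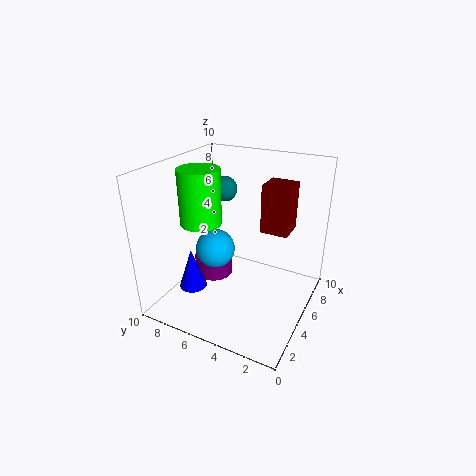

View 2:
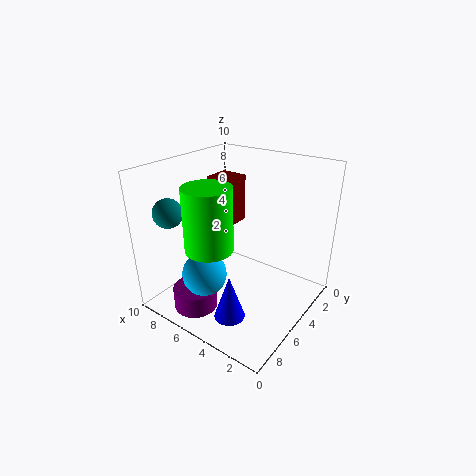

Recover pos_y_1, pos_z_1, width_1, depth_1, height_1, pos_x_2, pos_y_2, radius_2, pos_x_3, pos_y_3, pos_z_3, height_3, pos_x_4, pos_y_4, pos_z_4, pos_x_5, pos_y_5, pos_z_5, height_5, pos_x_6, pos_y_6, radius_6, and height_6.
pos_y_1 = 2; pos_z_1 = 5; width_1 = 2; depth_1 = 2; height_1 = 3.5; pos_x_2 = 6; pos_y_2 = 7.5; radius_2 = 1.5; pos_x_3 = 6.5; pos_y_3 = 8; pos_z_3 = 0.5; height_3 = 1.5; pos_x_4 = 8.5; pos_y_4 = 8; pos_z_4 = 7; pos_x_5 = 3.5; pos_y_5 = 8; pos_z_5 = 1; height_5 = 3; pos_x_6 = 5; pos_y_6 = 8; radius_6 = 1.5; height_6 = 4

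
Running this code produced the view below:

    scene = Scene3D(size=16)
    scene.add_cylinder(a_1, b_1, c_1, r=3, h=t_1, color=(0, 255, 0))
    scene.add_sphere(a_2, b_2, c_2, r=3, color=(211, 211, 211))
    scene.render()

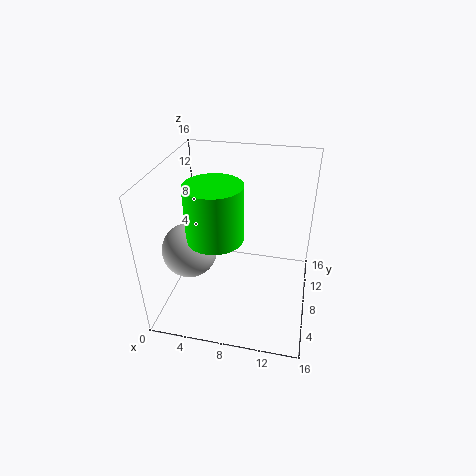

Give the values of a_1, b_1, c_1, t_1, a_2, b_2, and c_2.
a_1 = 6; b_1 = 6; c_1 = 9; t_1 = 6; a_2 = 3; b_2 = 6; c_2 = 7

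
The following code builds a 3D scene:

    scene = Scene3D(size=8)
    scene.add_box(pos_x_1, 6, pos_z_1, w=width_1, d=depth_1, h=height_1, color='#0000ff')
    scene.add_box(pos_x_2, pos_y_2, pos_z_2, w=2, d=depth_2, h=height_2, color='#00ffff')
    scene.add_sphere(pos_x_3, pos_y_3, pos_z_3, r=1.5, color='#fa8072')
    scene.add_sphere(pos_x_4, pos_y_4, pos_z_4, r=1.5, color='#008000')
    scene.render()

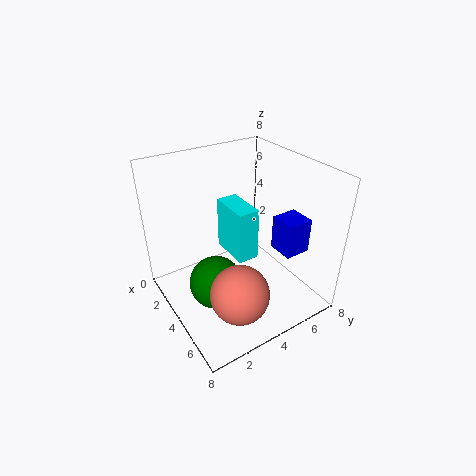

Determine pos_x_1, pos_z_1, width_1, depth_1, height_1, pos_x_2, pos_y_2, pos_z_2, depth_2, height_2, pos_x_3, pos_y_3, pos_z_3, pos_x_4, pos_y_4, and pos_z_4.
pos_x_1 = 4.5
pos_z_1 = 3
width_1 = 1.5
depth_1 = 1.5
height_1 = 2
pos_x_2 = 4.5
pos_y_2 = 2.5
pos_z_2 = 4.5
depth_2 = 1
height_2 = 2.5
pos_x_3 = 6.5
pos_y_3 = 2.5
pos_z_3 = 2.5
pos_x_4 = 4
pos_y_4 = 2.5
pos_z_4 = 1.5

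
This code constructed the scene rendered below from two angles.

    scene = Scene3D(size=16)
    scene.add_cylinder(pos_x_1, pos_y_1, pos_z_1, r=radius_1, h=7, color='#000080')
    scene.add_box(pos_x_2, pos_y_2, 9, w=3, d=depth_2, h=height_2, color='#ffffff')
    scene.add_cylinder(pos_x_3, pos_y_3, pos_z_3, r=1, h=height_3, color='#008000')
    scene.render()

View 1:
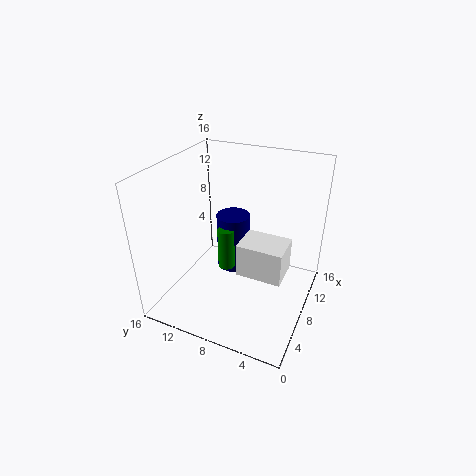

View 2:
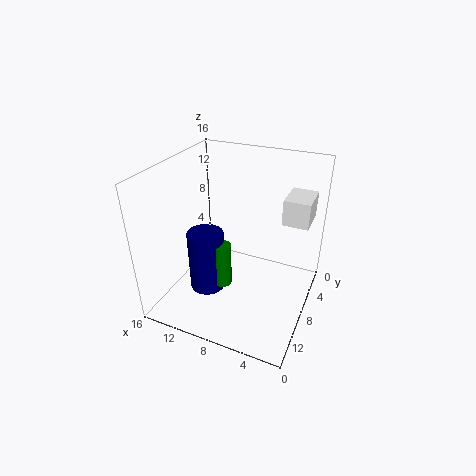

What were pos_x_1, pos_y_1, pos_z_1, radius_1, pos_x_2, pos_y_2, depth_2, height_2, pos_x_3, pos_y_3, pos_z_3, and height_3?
pos_x_1 = 11
pos_y_1 = 10
pos_z_1 = 2
radius_1 = 2
pos_x_2 = 1
pos_y_2 = 1
depth_2 = 4
height_2 = 3
pos_x_3 = 9
pos_y_3 = 10
pos_z_3 = 3
height_3 = 5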